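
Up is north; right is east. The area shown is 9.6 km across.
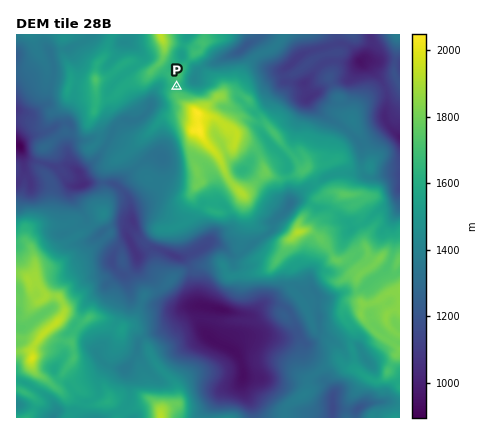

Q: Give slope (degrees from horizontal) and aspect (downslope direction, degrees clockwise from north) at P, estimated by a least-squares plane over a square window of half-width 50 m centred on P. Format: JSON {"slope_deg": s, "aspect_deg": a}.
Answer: {"slope_deg": 8, "aspect_deg": 24}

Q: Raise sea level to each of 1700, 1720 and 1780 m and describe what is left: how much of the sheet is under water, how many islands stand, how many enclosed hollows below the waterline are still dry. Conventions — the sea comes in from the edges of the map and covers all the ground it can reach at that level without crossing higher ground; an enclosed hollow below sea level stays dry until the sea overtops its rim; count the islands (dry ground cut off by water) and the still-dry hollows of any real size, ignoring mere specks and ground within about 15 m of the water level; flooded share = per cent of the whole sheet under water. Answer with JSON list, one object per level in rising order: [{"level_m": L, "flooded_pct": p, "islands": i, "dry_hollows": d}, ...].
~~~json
[{"level_m": 1700, "flooded_pct": 85, "islands": 2, "dry_hollows": 1}, {"level_m": 1720, "flooded_pct": 87, "islands": 2, "dry_hollows": 0}, {"level_m": 1780, "flooded_pct": 92, "islands": 3, "dry_hollows": 0}]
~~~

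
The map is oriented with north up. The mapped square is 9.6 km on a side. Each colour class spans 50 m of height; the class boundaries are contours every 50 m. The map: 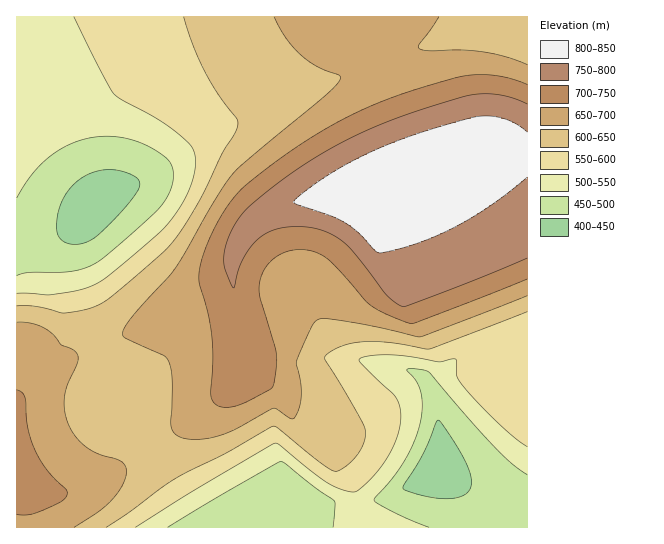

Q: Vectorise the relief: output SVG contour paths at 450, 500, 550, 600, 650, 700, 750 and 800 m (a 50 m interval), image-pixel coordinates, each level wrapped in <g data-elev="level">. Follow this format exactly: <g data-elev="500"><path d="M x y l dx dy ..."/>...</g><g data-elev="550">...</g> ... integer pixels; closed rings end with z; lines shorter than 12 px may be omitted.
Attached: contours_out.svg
<g data-elev="450"><path d="M437 498l-25-5-7-3-2-3 19-32 16-35 8 10 16 25 7 15 3 12-2 8-7 5-10 3z"/><path d="M69 244l-7-3-4-6-1-14 5-20 12-17 15-10 16-4 17 1 15 7 3 7-3 8-14 17-20 20-9 8-8 4-9 2z"/></g><g data-elev="500"><path d="M168 527l55-33 58-32 5 2 28 23 20 14 1 4-2 22"/><path d="M429 527l-32-13-23-13 1-3 16-18 13-18 9-17 6-19 3-17-1-15-4-12-10-11 0-2 14 0 9 4 63 72 18 18 16 12"/><path d="M17 198l14-23 18-18 20-12 22-7 26-1 24 6 13 6 12 9 5 5 2 7 0 8-2 9-10 19-27 25-35 30-12 6-13 4-45 2-12 3"/></g><g data-elev="550"><path d="M135 527l59-37 81-47 4 2 32 26 19 13 19 7 5 1 5-2 15-15 14-18 9-19 4-19-1-12-5-10-36-36 2-3 5-2 31-1 42 7 12-3 5 0 1 16 7 12 35 37 28 23"/><path d="M74 17l39 76 8 6 42 24 25 19 4 5 3 7-1 19-9 25-18 26-23 22-41 34-16 8-20 4-18 3-32-2"/></g><g data-elev="600"><path d="M106 527l69-48 51-26 47-27 5 2 49 40 7 3 5-1 11-7 9-10 5-11 1-11-9-20-31-52 0-2 2-3 18-9 21-3 24 1 40 6 97-37"/><path d="M184 17l9 28 12 26 12 22 19 25 2 4-3 11-13 21-25 51-16 26-14 18-42 37-23 17-16 6-21 4-28-6-20-1"/></g><g data-elev="650"><path d="M74 527l25-16 15-13 10-17 2-7 0-7-7-7-20-6-13-7-10-10-7-12-4-14 0-14 2-12 11-23 0-5-2-4-5-4-10-4-8-11-10-7-13-4-13-1"/><path d="M527 65l-21-8-23-5-22-2-32 1-10-2 0-4 20-28"/><path d="M274 17l11 20 15 17 14 11 24 10 3 3-4 7-10 9-93 79-20 28-39 67-40 45-11 16-2 5 3 4 38 17 6 6 3 21-1 41 3 10 5 4 10 2 12 0 13-2 20-7 40-22 16 10 4 0 5-9 2-14 0-12-4-22 14-34 7-8 8 0 28 4 67 14 106-41"/></g><g data-elev="700"><path d="M17 515l13-1 13-4 19-9 4-4 1-4-2-4-18-19-11-17-8-24-3-31-3-6-5-2"/><path d="M527 85l-28-9-28-1-20 4-58 18-39 17-37 20-40 27-36 29-14 16-12 21-11 24-5 20 0 12 9 30 4 24 1 25-2 31 1 6 2 4 5 3 14 1 16-6 24-14 3-18 0-16-16-54-1-13 3-11 5-9 8-8 10-6 9-2 9 0 10 1 9 4 13 11 35 39 16 9 25 10 116-45"/></g><g data-elev="750"><path d="M527 104l-14-6-15-3-15-1-14 1-70 22-53 23-27 15-25 16-47 37-9 11-8 14-4 13-2 13 2 12 5 14 3 3 4-18 5-12 9-13 10-9 11-6 13-3 17 0 15 2 15 6 13 9 15 17 25 33 9 9 8 4 60-22 64-27"/></g><g data-elev="800"><path d="M527 132l-17-11-21-5-16 1-36 10-46 16-38 18-35 21-20 15-4 5 3 3 33 11 14 6 14 11 17 18 6 2 37-10 36-16 37-22 36-28"/></g>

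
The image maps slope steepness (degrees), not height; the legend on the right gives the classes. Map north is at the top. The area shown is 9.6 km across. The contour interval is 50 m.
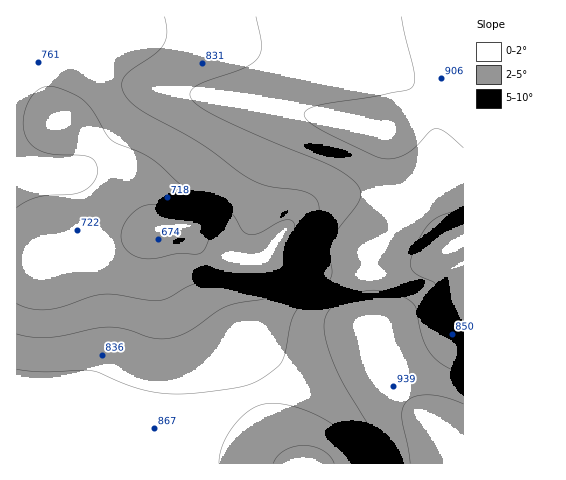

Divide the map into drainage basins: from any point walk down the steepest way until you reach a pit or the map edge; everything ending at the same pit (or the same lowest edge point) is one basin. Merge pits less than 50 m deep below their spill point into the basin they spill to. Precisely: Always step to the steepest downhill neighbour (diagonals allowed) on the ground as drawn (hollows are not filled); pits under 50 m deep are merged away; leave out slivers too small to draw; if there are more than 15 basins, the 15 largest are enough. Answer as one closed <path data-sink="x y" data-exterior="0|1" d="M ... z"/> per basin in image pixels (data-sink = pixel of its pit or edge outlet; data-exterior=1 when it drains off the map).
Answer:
<path data-sink="180 227" data-exterior="0" d="M463 16l-447 1 1 447 141 0 27-28 45-30 30-13 44-9 18-8 39-18 11-10 2-16-2-7-1-72 16-16 12-17 11-24 6-18 0-12-6-14-7-9-18-12 35-21 44-20z"/><path data-sink="463 292" data-exterior="1" d="M463 91l-43 19-35 21 18 12 7 9 6 14 0 12-6 18-11 24-12 17-16 16 1 72 15 43 23 35 44 41 9 14z"/><path data-sink="306 463" data-exterior="1" d="M375 333l-3 15-11 10-54 24-47 11-30 13-45 30-27 27 305 1 1-5-10-15-44-41-14-19-14-27z"/>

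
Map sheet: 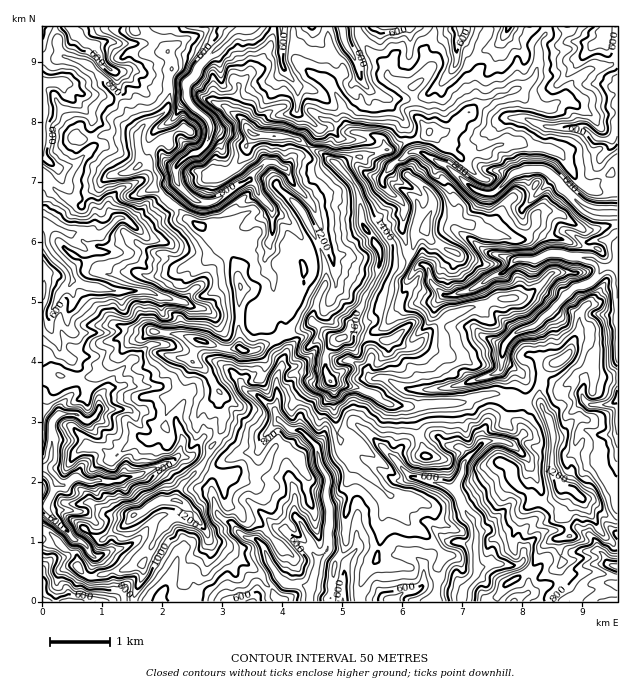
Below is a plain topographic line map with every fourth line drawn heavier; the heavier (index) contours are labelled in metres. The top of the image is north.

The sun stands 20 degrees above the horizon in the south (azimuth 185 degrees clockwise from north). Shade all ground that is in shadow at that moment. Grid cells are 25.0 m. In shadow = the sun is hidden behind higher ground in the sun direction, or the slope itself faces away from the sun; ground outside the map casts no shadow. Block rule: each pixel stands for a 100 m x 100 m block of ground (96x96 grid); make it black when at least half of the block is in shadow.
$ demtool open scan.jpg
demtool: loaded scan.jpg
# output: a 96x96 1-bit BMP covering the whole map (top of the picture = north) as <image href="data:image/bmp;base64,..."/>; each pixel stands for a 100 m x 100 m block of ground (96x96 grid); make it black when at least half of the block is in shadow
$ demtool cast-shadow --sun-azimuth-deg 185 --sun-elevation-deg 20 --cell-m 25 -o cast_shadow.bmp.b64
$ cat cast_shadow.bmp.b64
<image width="96" height="96" href="data:image/bmp;base64,Qk2+BAAAAAAAAD4AAAAoAAAAYAAAAGAAAAABAAEAAAAAAIAEAAATCwAAEwsAAAIAAAAAAAAA////AAAAAAAAAAAAAAAABhAAQAAAAAAAAeMAD4BgQAAAAAAAA+AAAwDwAAcAAAAAA+AAAADsAAAAgAAAB4AAAAD/AAEB+AAADgAAAAB/gD8//AAAHgAABAA/gB8P/AAAHBmAHAAAgfgH/wAADHmAAB4AAPgfA4AAePCAAD4AAAAfAAAH8eAAADwAEAE84AAPw9AAAEAgD+P54AAfg6AAAYYAAMb/zAA/AGAAAB4AAAD/gAA8AAAAAA4AAAH/P4B8AAIAAA4AAAP//8D4QAIAADwAAAb////4AAYAAfwAABx////wAAAAP/gAAHz////wAAAAf/gAI/z///8AAAIA/+IAw/znf/+AAA4BnwIAw/zAB//HgA4AOAAAR/xAA//jwA4AcAHHh/gAAP/g8A4A4Pn/g/gIEANgADwBxPz/AfgM4AEQBPwDgPj/YPEB2AAYB/gGAOB+wP8D8MAAB/gcAEAAAmAH8YAAA/AYAAAABgA/42AAA4AAAAAAB4Af/0AABwAAAAAADP4AfgAAHAAAAAAADH8AAAAA/AAAf/wAHX8AAMAB+AAA//8AHOAAD/gD4AAH///8HAAAAoAHwAA//P//gAAAAAAHgBif4AP/gAAeAAAHAODCAAB/AAM8AQAeAGTwAAA+AAM5wAAwAADwAAB8DAMwAA+AAAIAAAA/HwFkAD4D+AAAAAH//4HMwBwf/BgABgH//4BN+QD//Azh4wDH/4BIQD///AHh8YAD/4IBz///+APs/cAJ/55H////YA/wf+AAf5wn///+AB/4P/gAP9gn///8AA/4P/8AD+Ax///8AA34H//gB/wZ///4AA38D///h/4L///4AAb8D///w/4Af//wcAf+DYH/4PwAAHAAAAf+BoD/8D5wAfAAAAH4AwA///7wD78AAAAAAwA///7h/weAAgEAAAD///jH8D+AAgEAAAf///DMYH4ABAIAwB+AHjyd4PwAAgIB8H8AAcw6c/AAAAIB8H4Hg4AAH4AAAMYD8DwDgDgADwBwHYwD8AkDgP8ABAD8DwwD8APjgf8AAAH+/hwD4AHz5/8AAAP/fDgH8AP4//AAAAf//HgH8nf8f8AQBw//+PAH5n///4AwA9+B+PAP/f///wAgAM+A8+AP8/8v/gBgOB8AP8Af7/7//AjgPh/+D8A///zn/AzBvx/+B4D4//ABkAaAvgP+AQH4H+AAAAeAHAD+AAf/r8AAABsAAAJ/gA///4AwP/8BADA/gH/+/gAb//8F4Dx/H////AAf//E945/+P////PAP/+Bvh+/8f///+fAP4AAPD/f4////8/wDAAwfEfvh//////8AAAYfh//P///////AGAA/DPv/////8//gDCB+DfP/////8f/8Bn5wH8P/////4Hv/gxgAP8H/////7j3/gYAAfwD///v/jgwfgMAA8AD/////BAwNgPAD4AA///n+AAQAgH4P6AAf//n8gAgBAD4f/4Af//j5sAADA74P3A4P//j7+AIMAYw/AA/P/9jz/hIEAAA+AA/3/5h3/woGAwA="/>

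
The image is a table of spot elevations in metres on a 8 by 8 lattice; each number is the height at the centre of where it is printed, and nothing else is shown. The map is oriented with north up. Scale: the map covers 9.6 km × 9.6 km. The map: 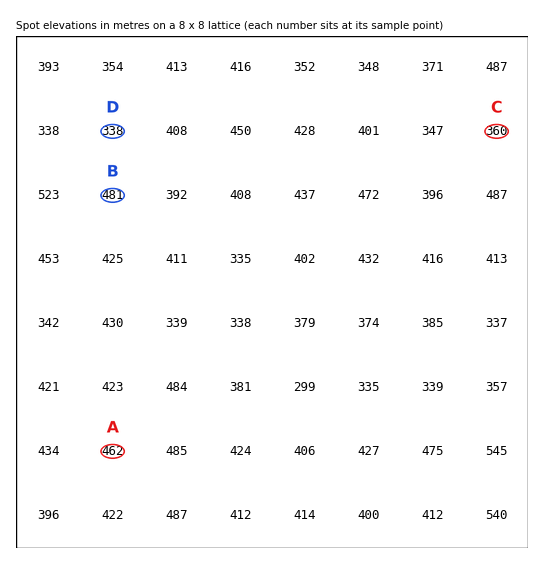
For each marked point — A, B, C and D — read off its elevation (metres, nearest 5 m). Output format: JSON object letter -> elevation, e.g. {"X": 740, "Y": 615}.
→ {"A": 460, "B": 480, "C": 360, "D": 340}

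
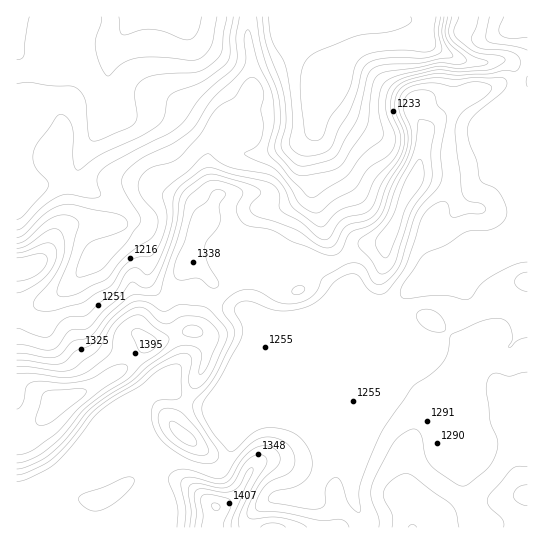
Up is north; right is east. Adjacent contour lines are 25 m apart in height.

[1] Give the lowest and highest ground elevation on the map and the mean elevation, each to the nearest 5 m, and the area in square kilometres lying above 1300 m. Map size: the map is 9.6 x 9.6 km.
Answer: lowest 1045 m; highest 1440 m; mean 1245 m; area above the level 22.8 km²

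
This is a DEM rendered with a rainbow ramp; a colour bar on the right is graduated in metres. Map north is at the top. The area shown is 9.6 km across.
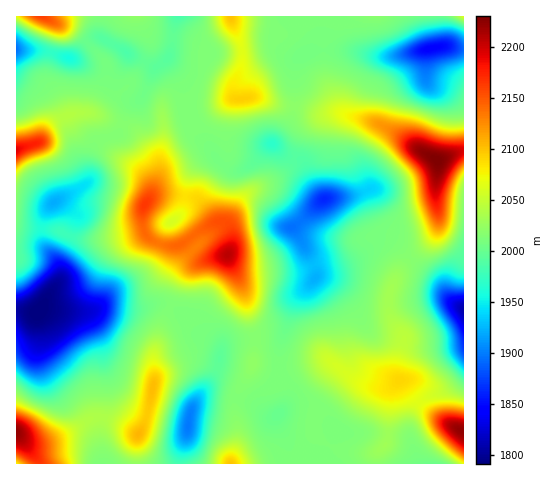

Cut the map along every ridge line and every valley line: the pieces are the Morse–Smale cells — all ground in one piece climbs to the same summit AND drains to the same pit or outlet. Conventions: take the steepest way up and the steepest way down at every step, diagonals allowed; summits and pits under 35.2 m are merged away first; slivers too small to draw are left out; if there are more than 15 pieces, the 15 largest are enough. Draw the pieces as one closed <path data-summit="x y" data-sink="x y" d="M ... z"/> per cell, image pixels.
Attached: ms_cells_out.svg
<path data-summit="462 431" data-sink="325 199" d="M389 240l-10 0-21 16-14 7-22 6-28 33-13 40-4 34 0 7 6 19-2 9 9-3 19 0 12 6 17 16-16 28 0 6 54 0 2-12 9-10 3-50 9-11-1-18 6-22-2-7-12-16-2-19 10-25 12-16-10-11z"/><path data-summit="228 255" data-sink="325 199" d="M189 124l-17 8-7 6-5 17-2 21-9 21 8-3 18 0 19 4 13 12 8 11 9 1 6 6 2 17-4 13 14 28 13 48-2 30-18 34 15 4 17 13 7 1 6-3 3-9-6-21 4-41 13-40 22-24-2-14-17-32-5-4 31-29-11-14-8-21-6-6-12-3-14-12-20 21-11 6-7 0-12-6-6-6-6-11-15-13z"/><path data-summit="437 160" data-sink="431 48" d="M438 16l-137 0 0 2 10 11 4 7 0 6-4 8-11 7-5 9 0 40 27 8 19-1 37 10 14 7 27 20 19 11 25-10 1-102-23-3 1-4z"/><path data-summit="437 160" data-sink="325 199" d="M300 107l-6 2-3 10-18 25 13 11 12 3 6 6 8 21 11 14-31 29 5 4 17 32 2 12 9-8 19-5 14-7 21-16 10 0 7 4 16 14 19-19 7-14-2-21 1-44-59-37-37-10-19 1z"/><path data-summit="228 255" data-sink="39 311" d="M175 194l-18 0-9 6-6 13 1 17-4 3-41 7-13 0-16-4-10 22 1 21-18 28 19 4 29 0 14-6 33 3 14-4 11 0 7 2 13-28 8-10 17-8 21-5 4-10-2-17-6-6-9-1-19-22z"/><path data-summit="17 432" data-sink="39 311" d="M45 308l-7 4-22-1 0 122 24 31 63 0-3-36 5-22 1-29-7-37-9-20-6-5z"/><path data-summit="462 431" data-sink="463 309" d="M411 258l-13 16-10 25 2 19 14 21-6 24 0 14 10 9 16 21 21 15 18 9 1-123-9-4-9-9-6-12z"/><path data-summit="17 150" data-sink="17 49" d="M98 37l-11 6-16 15-26-7-29-1 1 99 21-6 14-20 9-5 15-5 15 0 32 10 6-15 12-9-12-4-10-13 1-9 8-19-12-9z"/><path data-summit="138 434" data-sink="39 311" d="M162 304l-11 0-14 4-33-3-14 6-22 1 14 2 8 6 11 27 5 30-1 29-5 22 0 16 4 20 32-1 1-28 10-17 8-37-1-27 8-31 8-16z"/><path data-summit="138 434" data-sink="188 426" d="M172 308l-3 0-7 15-8 31 1 27-8 37-10 17 0 29 42-1 9-30 3-23 21-31 7-15 1-17-2-4-16-9-14-17z"/><path data-summit="228 255" data-sink="188 426" d="M228 255l-21 5-17 8-8 10-12 27 1 3 17 9 14 17 15 9 3 4 0 11-3 13-17 27 13-4 22 5 17-31 2-10 1-24-7-21-2-16z"/><path data-summit="17 150" data-sink="54 202" d="M91 113l-15 0-15 5-12 8-11 17-22 7 1 76 24 2 5-17 8-9 26-13 10-9 0-21 2-8 6-10 11-4-5-15z"/><path data-summit="231 17" data-sink="17 49" d="M230 16l-52 0-2 3-8 43 14 22 4 32 4 8 45-26-1-15 7-15 1-19z"/><path data-summit="42 17" data-sink="17 49" d="M176 16l-159 0-1 33 29 2 26 7 16-15 11-6 57 30 9-4 6-8z"/><path data-summit="228 255" data-sink="54 202" d="M109 137l-11 4-6 10-2 8 0 21-3 3-30 18 7 3 12 12-6 20 15 4 13 0 28-4 17-6-1-17 8-17 0-10-4-8-12-12-19-14z"/>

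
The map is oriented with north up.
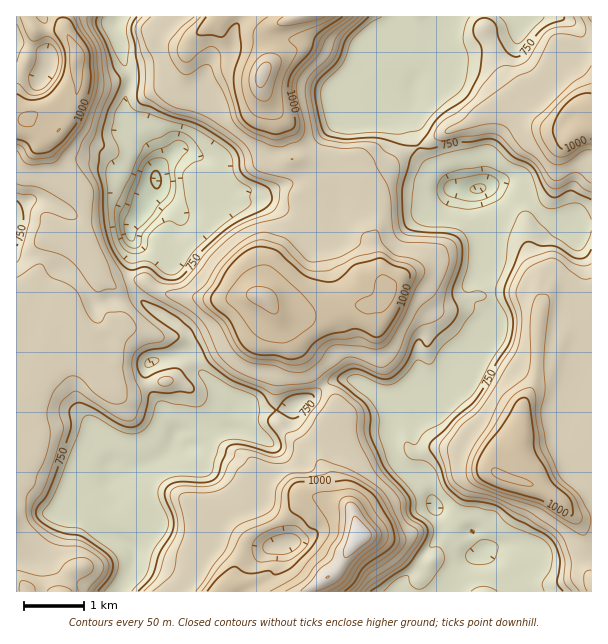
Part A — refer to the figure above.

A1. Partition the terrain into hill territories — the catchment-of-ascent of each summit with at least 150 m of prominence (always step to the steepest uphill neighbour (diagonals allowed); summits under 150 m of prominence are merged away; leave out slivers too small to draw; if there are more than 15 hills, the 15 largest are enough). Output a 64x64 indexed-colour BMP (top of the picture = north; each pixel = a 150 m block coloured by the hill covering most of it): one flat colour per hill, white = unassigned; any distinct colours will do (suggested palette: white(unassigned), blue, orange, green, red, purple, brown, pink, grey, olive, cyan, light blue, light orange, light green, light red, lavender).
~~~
<image width="64" height="64" href="data:image/bmp;base64,Qk12CAAAAAAAAHYAAAAoAAAAQAAAAEAAAAABAAQAAAAAAAAIAAATCwAAEwsAABAAAAAAAAAA////ALR3HwAOf/8ALKAsACgn1gC9Z5QAS1aMAMJ34wB/f38AIr28AM++FwDox64AeLv/AIrfmACWmP8A1bDFABERERERESIiIiIiIiIiIiIiIiIiIiIiIiIiIiREREREERERERERIiIiIiIiIiIiIiIiIiIiIiIiIiIiJEREREQRERERERESIiIiIiIiIiIiIiIiIiIiIiIiIiIkRERERBERERERERIiIiIiIiIiIiIiIiIiIiIiIiIiIkREREREEREREREREiIiIiIiIiIiIiIiIiIiIiIiIiJEREREREQREREREREiIiIiIiIiIiIiIiIiIiIiIiIiIkRERERERBERERERIiIiIiIiIiIiIiIiIiIiIiIiIiIkREREREREEREREREiIiIiIiIiIiIiIiIiIiIiIiIiIkREREREREQRERERESIiIiIiIiIiIiIiIiIiIiIiIiJERERERERERBERERERIiIiIiIiIiIiIiIiIiIiIiIiJEREREREREREERERERESIiIiIiIiIiIiIiIiIiIiIiJEREREREREREQRERERERIiIiIiIiIiIiIiIiIiIiIiIkRERERERERERBEREREREiIiIiIiIiIiIiIiIiIiIiIkREREREREREREERERERERIiIiIiIiIiIiIiIiIiIiJEREREREREREREQREREREREREiIiIiIiIiIiIiIiIiJERERERERERERERBEREREREREREiIiIiIiIiIiIiIiIkREREREREREREREERERERERERERIiIiIiIiIiIiIiIiREREREREREREREQREREREREREREiIiIiIiIiIiIiIiJERERERERERERERBEREREREREREiIiIiIiIiIiIiIiIkREREREREREREREERERERERERESIiIiIiIiIiIiIiIiREREREREREREREQRERERERERESIiIiIzMzMiIiIiIiIiJERERERERERERBERERERERESIiIiIzMzMzMiIiIiIzMkREREREREREREERERERERERIiIiIjMzMzMzMiIiIzMzM0REREREREREQREREREREREiIiIjMzMzMzMzIiMzMzMzNERERERERERBERERERERESIiIjMzMzMzMzMzMzMzMzM0REREREREREERERERERERIiIjMzMzMzMzMzMzMzMzMzNEREREREREQREREREREREREjMzMzMzMzMzMzMzMzMzMzRERERERERBERERERERERERMzMzMzMzMzMzMzMzMzMzMzREREREREEREREREREREREzMzMzMzMzMzMzMzMzMzMzM0REREREQREREREREREREzMzMzMzMzMzMzMzMzMzMzMzRERERERBEREREREREREzMzMzMzMzMzMzMzMzMzMzMzNEREREREERERERERERMzMzMzMzMzMzMzMzMzMzMzMzMkREREREQRERERERERMzMzMzMzMzMzMzMzMzMzMzMzMiRERERERBERERERERVTMzMzMzMzMzMzMzMzMzMzMzMyJEREREREERERERERFVUzMzMzMzMzMzMzMzMzMzMzMzJEREREREQREREREREVVTMzMzMzMzMzMzMzMzMzMzMzMkRERERERBERERERERVVUzMzMzMzMzMzMzMzMzMzMzMzREREREREERERERERFVUzMzMzMzMzMzMzMzMzMzMzMzNEREREREQREREREREVMzMzMzMzMzMzMzMzMzMzMzMzM0RERERERBERERERERMzMzMzMzMzMzMzMzMzMzMzMzMzREREREREEREREREREzMzMzMzMzMzMzMzMzMzMzMzMzNEREREREQRERERERETMzMzMzMzMzMzMzMzMzMzMzMzM0REREZmZhEREREREREzMzMzMzMzMzMzMzMzMzMzMzMzREREZmZmERERERERETM1VVVTVTNVVVVVMzMzMzMzMzNEREZmZmYRERERERERE1VVVVVVVVVVVVMzMzMzMzMzM0RGZmZmZhERERERERERVVVVVVVVVVVVUzMzMzMzM2ZmZmZmZmZmERERERERERFVVVVVVVVVVVVTMzMzMzM2ZmZmZmZmZmYREREREREREVVVVVVVVVVVVVVTMzMzM2ZmZmZmZmZmZhEREREREREVVVVVVVVVVVVVVVVVMzM2ZmZmZmZmZmZmERERERERERVVVVVVVVVVVVVVVVVTMzZmZmZmZmZmZmYRERERERERVVVVVVVVVVVVVVVVVVMzZmZmZmZmZmZmZhERERERERVVVVVVVVVVVVVVVVVVUzNmZmZmZmZmZmZmERERERERVVVVVVVVVVVVVVVVUiVTM2ZmZmZmZmZmZmYRERERERFVVVVVVVVVVVVVVVUiIiUzZmZmZmZmZmZmZhEREREREVVVVVVVVVVVVVVVVSIiIiJmZmZmZmZmZmZmERERERERVVVVVVVVVVVVVVVVIiIiImZmZmZmZmZmZmYREREREREVVVVVVVVVVVVVVVVSIiIiZmZmZmZmZmZmZhERERERERVVVVVVVVVVVVVVVVVSIiImZmZmZmZmZmZmERERERERVVVVVVVVVVVVVVVVVVIiIiJmZmZmZmZmZmYRERERERFVVVVVVVVVVVVVVVVVUiIiImZmZmZmZmZmZhEREREREVVVVVVVVVVVVVVVVVVSIiIiZmZmZmZmZmZmEREREREVVVVVVVVVVVVVVVVVVVVVIiImZmZmZmZmZmYRERERERVVVVVVVVVVVVVVVVVVVVUiIiZmZmZmZmZmZhERERERFVVVVVVVVVVVVVVVVVVVVSIiImZmZmZmZmZm"/>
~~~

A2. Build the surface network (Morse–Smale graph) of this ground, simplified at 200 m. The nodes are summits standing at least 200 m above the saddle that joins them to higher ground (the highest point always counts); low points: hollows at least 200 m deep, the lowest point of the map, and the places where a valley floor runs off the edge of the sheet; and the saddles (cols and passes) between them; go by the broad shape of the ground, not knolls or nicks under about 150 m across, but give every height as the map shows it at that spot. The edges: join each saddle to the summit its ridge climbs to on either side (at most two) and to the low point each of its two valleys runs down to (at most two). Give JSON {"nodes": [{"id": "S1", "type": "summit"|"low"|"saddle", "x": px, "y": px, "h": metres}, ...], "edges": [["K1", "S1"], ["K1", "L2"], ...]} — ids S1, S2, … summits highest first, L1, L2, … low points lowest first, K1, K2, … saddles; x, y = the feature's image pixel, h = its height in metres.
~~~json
{"nodes": [
{"id": "S1", "type": "summit", "x": 359, "y": 536, "h": 1232},
{"id": "S2", "type": "summit", "x": 261, "y": 74, "h": 1167},
{"id": "S3", "type": "summit", "x": 263, "y": 297, "h": 1133},
{"id": "S4", "type": "summit", "x": 77, "y": 59, "h": 1077},
{"id": "S5", "type": "summit", "x": 509, "y": 479, "h": 1051},
{"id": "S6", "type": "summit", "x": 591, "y": 120, "h": 1049},
{"id": "L1", "type": "low", "x": 156, "y": 179, "h": 497},
{"id": "L2", "type": "low", "x": 479, "y": 189, "h": 542},
{"id": "K1", "type": "saddle", "x": 342, "y": 167, "h": 865},
{"id": "K2", "type": "saddle", "x": 324, "y": 387, "h": 809},
{"id": "K3", "type": "saddle", "x": 129, "y": 279, "h": 788},
{"id": "K4", "type": "saddle", "x": 147, "y": 386, "h": 769},
{"id": "K5", "type": "saddle", "x": 419, "y": 146, "h": 751},
{"id": "K6", "type": "saddle", "x": 131, "y": 75, "h": 711},
{"id": "K7", "type": "saddle", "x": 492, "y": 294, "h": 697},
{"id": "K8", "type": "saddle", "x": 393, "y": 449, "h": 682}],
"edges": [["K1", "S2"], ["K1", "S3"], ["K1", "L1"], ["K1", "L2"], ["K2", "S1"], ["K2", "S3"], ["K2", "L1"], ["K2", "L2"], ["K3", "S3"], ["K3", "S4"], ["K3", "L1"], ["K4", "S1"], ["K4", "S4"], ["K4", "L1"], ["K5", "S3"], ["K5", "S6"], ["K5", "L2"], ["K6", "S2"], ["K6", "S4"], ["K6", "L1"], ["K7", "S3"], ["K7", "S5"], ["K7", "L2"], ["K8", "S1"], ["K8", "S5"], ["K8", "L2"]]}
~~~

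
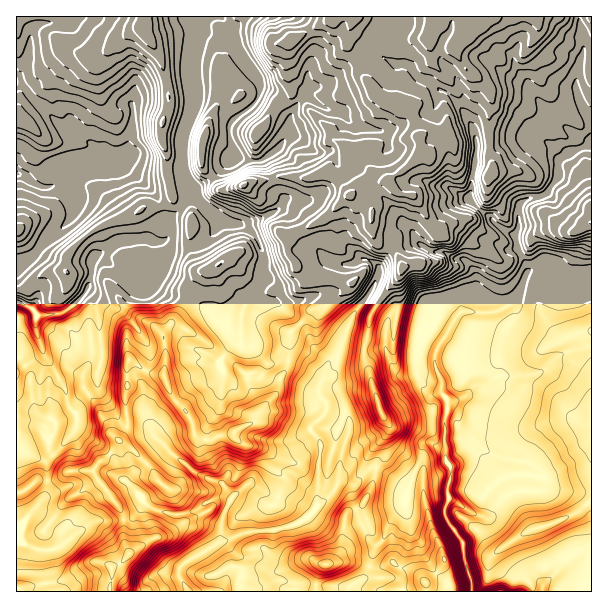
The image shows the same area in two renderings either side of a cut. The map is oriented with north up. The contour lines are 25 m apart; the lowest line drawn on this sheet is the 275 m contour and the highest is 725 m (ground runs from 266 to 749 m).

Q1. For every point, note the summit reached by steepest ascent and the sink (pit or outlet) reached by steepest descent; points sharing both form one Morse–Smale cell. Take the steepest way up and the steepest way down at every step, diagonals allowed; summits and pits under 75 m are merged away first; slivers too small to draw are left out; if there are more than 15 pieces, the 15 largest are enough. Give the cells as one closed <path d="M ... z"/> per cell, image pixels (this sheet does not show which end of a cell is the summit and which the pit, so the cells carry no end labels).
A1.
<path d="M591 16l-258 0-3 4-25 12-16 12-3 10 0 14 8 27 34 33 3 9 15 12 4 8 13 6 14 18 8 1-19 2-6 3-37 33-35 16 0 16 8 15 13 11 21 0 23 5 13-14 1-9 9-15-1-5 8 6 11 2 9 19-5 11-8 9-20 28-6 33 22 1 6 17 7 7 17 0 13 5 9-2-4-11 0-9 23-41 5-3 35 0 12-6 9-10 10-23-2-10-9-15-1-8 0-7 2-5 0-21 9-8 16-3 7-7 8-10 0-15 5-7 29-14z"/><path d="M332 16l-139 1 3 6 0 19-4 15 2 48-12 32 0 37 5 11 1 12-7 12-9 7-2 7-8-10-2-10-6-11-26-22-11-13-22 1-1-11-5-5-21-9-45-47-6-2-1 89 25 14 9 0 13-5 9 13 2 15-2 8-21 17-19 23-16 9 0 21 13 0 18-16 18-1 1-11 6-11 17-15 18-10 7 16 14 20 45 29 12 0 3-3-2 11 17 9 25 25 12 1 1 13 2 3 11 1 15 15 9-3 10 0 2-29 22-22 17-6 23-20-22-6-21 0-13-11-7-12-1-18 35-17 37-33 6-3 19-2-8-1-14-18-13-6-4-8-15-12-3-9-36-36-6-24 0-14 3-10 16-12 25-12z"/><path d="M543 266l-7 2-10 7-8 21-14 12-13 5-32 0-19 29-6 14 0 9 8 16-2 8 8 13-3 15 0 41 6 10 0 9-3 8 2 13-5 9 0 9 18 27 1 18 8 21 1 10 119-1 0-316-14 3-14 0z"/><path d="M192 16l-176 1 0 66 7 3 45 47 21 9 5 5 1 11 22-1 11 13 26 22 6 11 2 10 8 10 2-7 9-7 7-12-1-12-5-11 0-37 12-32-2-48 4-15 0-19z"/><path d="M291 361l-3 1 0 4-8 12-4 17-24 27-21 12-13 2-8 4-10-1-6-4-4-18-18-21-10-22-12-1-13-9-9-2-2 30 1 36-7 12 9 6 22 22 8 14 13 9 8 18 1 13-11 12-23 7-18 12-9 11-7 2-3 26 76 0 1-2-7-12 1-12 34-20 5-6 2-6 0-7-16-9-4-12 16-8 7 0 5 2 18-16 33 15 13 3 15 12 7-5 4-66-10-14 14-13 2-12-7-9 0-9 3-5-2-4-5-5z"/><path d="M107 224l-18 10-17 15-6 11-1 11-18 1-18 16-13 2 0 66 6 4 8 12 1 21 5 17 6 6 8 2 4 4 14-8 18-23 3 3 8-7 0-15 5-12-2-30-4-27-4-6-6-4 6-23-1-7 4-7 18 9 25 23 17-2 13 9 15 3 4-4 1-8-3 3-12 0-45-29-14-20z"/><path d="M89 394l-7 5-6 11 2 12-6 13-19 21-10 5 5 9 0 18-6 13-11 11 26 17 5 11-3 7-6 3-11 1 0 16 6 25 60 0 2-2 2-23 8-3 8-9-4-13-2-29-30-42 6-9 6-2 12-13 4-6-10-9-2-9z"/><path d="M186 298l-6 14-17 21 3 20-2 25 8 18 18 21 4 18 6 4 10 1 8-4 13-2 23-14 2-4 20-21 4-17 8-12 0-4-10-1-6 3-6-2-12-13-11-1-2-3-1-13-12-1-25-25z"/><path d="M375 468l-6 1-15 15-13-3-7 10-28 27-10 6-21 6-20 0-13 4-20 7-34 19-8 9 0 9 7 13 128 1 5-23 4-4 9-3 9-13 4-34 4-4 9-3 11-16 4-13z"/><path d="M432 444l-4 0-6 6-2 14-5 6-11 30 0 6-13 15-7 18-8 7-9 29-5 5-8 3-5 5 1 4 122-1 0-9-8-21-1-18-18-27 0-9 5-9-2-13 3-8 0-9-5-6-1-12z"/><path d="M96 256l-4 2-1 5 1 7-6 23 6 4 5 12 5 51-5 12 0 15-7 6 0 3 7 9 13 27 9 8 8-12 0-63 4-4 19 12 14 2 2-22-3-20 17-21 6-13-18-4-13-9-17 2-25-23z"/><path d="M591 144l-19 7-9 6-5 7 0 15-8 10-7 7-16 3-9 8 0 21-2 5 0 7 12 32 15-6 21 12 14 0 14-5z"/><path d="M17 356l-1 235 31 1-5-25 0-16 11-1 6-3 3-7-5-11-26-17 11-11 6-13 0-18-5-9 10-5 19-21 6-13-2-12 12-17-2-2-12 16-20 15-4-4-8-2-6-6-4-8-2-30-8-12z"/><path d="M383 348l-19 2 0 9 6 13 9 36 11 18-8 17 3 10-9 15 16 8 16 14 16-43 4-3 4 0 13 5 0-32 3-15-6-9 0-12-4-5-9 2-13-5-17 0-7-7-6-16z"/><path d="M377 241l-15 32-33 31-17 6-22 22-1 28 26 12 6 7 3-1 4-15 9-7 5-10 21 2 3-3 4-30 32-43 1-5-9-19-11-2z"/>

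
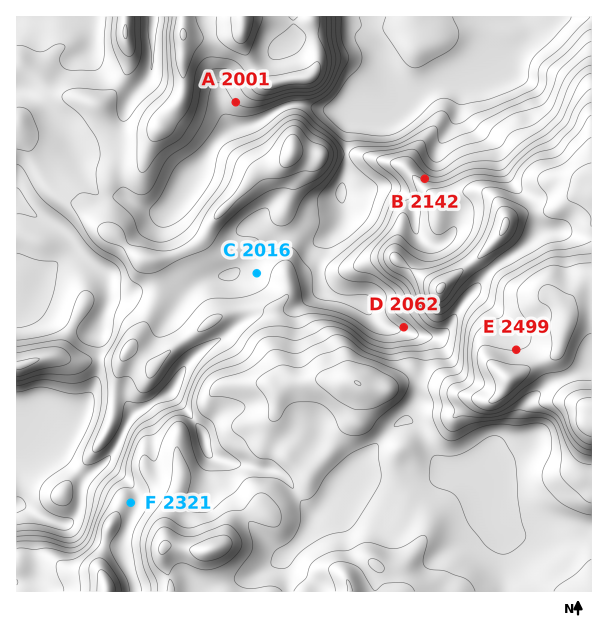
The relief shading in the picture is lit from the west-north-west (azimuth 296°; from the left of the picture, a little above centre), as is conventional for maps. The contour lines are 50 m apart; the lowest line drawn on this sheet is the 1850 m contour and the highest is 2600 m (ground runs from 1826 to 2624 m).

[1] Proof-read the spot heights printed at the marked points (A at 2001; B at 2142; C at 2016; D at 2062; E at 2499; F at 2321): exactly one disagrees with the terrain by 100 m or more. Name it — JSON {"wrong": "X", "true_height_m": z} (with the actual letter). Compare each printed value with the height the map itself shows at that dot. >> {"wrong": "F", "true_height_m": 2171}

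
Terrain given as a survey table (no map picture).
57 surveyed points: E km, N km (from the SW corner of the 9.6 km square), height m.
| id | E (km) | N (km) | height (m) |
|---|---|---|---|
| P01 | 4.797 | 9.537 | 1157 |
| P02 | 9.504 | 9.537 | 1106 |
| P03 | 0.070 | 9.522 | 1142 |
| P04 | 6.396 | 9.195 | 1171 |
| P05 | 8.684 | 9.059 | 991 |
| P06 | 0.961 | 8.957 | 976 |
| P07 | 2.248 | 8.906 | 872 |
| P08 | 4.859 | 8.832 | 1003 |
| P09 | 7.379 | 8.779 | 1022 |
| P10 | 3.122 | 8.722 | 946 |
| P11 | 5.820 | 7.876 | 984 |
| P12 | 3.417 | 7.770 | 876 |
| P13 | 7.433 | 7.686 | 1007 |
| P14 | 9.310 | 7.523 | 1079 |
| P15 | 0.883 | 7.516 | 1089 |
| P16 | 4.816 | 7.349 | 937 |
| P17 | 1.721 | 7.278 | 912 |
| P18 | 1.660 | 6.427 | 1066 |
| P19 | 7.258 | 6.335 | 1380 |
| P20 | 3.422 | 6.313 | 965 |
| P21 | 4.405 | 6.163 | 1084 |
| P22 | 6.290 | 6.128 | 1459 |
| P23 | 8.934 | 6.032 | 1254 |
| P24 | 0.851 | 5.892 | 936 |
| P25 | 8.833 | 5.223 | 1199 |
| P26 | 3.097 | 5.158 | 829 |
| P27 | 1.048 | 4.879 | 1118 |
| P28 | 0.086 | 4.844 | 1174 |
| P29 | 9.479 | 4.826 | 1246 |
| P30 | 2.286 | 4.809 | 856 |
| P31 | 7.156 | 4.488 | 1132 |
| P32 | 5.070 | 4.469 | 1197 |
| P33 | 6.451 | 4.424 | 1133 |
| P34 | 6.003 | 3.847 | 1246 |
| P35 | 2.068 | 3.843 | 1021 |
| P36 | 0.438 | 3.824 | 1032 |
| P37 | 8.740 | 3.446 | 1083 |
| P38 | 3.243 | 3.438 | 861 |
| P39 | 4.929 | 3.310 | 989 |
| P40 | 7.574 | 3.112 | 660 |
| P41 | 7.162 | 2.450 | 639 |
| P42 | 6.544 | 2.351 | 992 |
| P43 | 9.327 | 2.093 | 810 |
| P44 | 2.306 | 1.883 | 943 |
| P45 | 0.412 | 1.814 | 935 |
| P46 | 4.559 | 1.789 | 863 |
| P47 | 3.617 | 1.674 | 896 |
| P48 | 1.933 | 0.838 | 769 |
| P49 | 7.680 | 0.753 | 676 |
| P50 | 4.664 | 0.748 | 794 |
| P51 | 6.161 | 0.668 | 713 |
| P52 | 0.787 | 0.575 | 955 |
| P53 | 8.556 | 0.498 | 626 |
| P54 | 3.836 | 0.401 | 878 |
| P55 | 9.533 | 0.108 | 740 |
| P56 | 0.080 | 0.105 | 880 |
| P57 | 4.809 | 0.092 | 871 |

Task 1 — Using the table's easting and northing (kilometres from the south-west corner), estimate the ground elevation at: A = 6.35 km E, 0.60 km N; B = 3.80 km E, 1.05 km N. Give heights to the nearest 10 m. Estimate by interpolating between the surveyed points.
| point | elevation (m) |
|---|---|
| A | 730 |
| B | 880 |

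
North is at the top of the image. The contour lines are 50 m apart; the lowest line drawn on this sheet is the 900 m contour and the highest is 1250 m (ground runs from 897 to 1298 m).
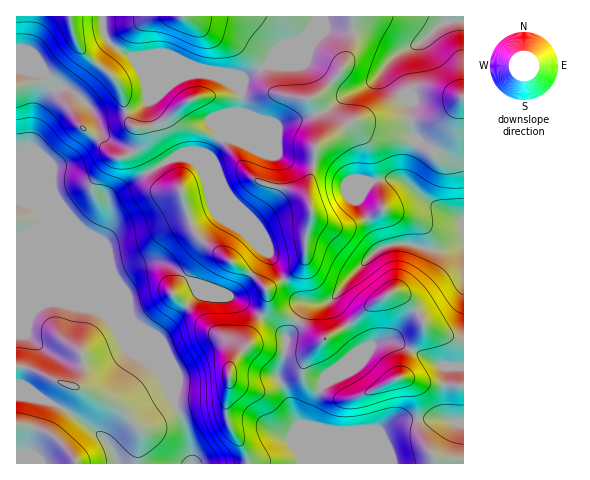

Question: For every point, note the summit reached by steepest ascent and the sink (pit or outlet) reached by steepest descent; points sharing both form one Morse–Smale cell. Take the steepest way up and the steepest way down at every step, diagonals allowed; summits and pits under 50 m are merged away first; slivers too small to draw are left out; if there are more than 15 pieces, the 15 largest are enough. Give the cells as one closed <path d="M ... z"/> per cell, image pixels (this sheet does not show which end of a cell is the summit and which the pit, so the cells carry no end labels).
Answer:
<path d="M353 16l-37 0-4 10-10 12-21 11-15 17-21 11-4 13 1 15-2 11-5 9-27 31-13 5-12-4-9 0-62 38-3 4 0 21-8 19 8 19 7 23 1-5 21-10 13-4 14 1 30 20 42 17 33 22 17 15 11-15-22-12-7-9-3-11 25-15 9-8 5-10 0-19 6-20-3-30 7-27 0-11 7-12 1-8-4-17-9-15 11-5 23-26 9-29z"/><path d="M102 16l-85 0-1 53 30 5 10 13 8 0 9 4 18 17 7 11 2 11-4 7-23 23-20 7-1 21 53 128 10 11 8 15 17 17 8 5-34-86-5-20-8-19 8-19 0-21 15-13 50-29 9 0 12 4 13-5 27-31 6-13 1-17-6-8-18-10-9-3-29 3-55-24-14-9-5-6z"/><path d="M63 303l-47 3 0 157 176 1-1-16-6-22-10-26-14-25-11-11-10-5-17-17-8-15-11-11-14-7-14-1z"/><path d="M21 70l-5 0 0 235 27 0 5-2 15 0 13 5 14 1 14 7-52-128 1-21 20-7 23-23 4-7-2-11-7-11-18-17-9-4-8 0-10-13z"/><path d="M355 122l-5 0-34 25-1 14-7 27 3 30-6 20-1 22-13 15-25 15 7 17 5 5 20 10 9-16 23-5 34-38 16-14-22-48 9-15 4-4 8-3 20 0 9 4-1-11 10-28-43-9z"/><path d="M194 282l-2 1 6 11-38 42 17 45-2 22 11 27 6 33 56 1-2-12-14-21-6-17 4-46 8-13 11-10 36 6 1-14-16-15-33-22z"/><path d="M315 16l-212 0-1 9 6 16 26 17 46 19 13-3 22 2 14 6 12 10 3-14 22-12 15-17 21-11 10-12z"/><path d="M407 244l-21 2-11 6-45 49-23 5-9 15 18 15 9 3 23-14 29-24 14-9 6 0 16 13 14 23 26 10 10 1 1-94-19 4-18 0z"/><path d="M447 16l-93 0-1 22-9 29-23 26-11 5 5 6 7 18 0 16-5 7 16-9 20-15 30 2 28-3-1-18-20-33 0-8 9-9 24-10 18-18 7-3z"/><path d="M418 143l-11 29 2 13-10-6-24 1-8 6-9 14 23 48 10-3 16-1 20 5 18 0 19-5 0-26-7-11-2-38-18-19-3-1-2 5z"/><path d="M406 378l-8 0-47 21-17-1-14-8-20 54-2 9 3 10 55 1 17-17 7-16 16-10 29-3 26 2-6-8 0-27-19-1z"/><path d="M397 292l-6 0-14 9-29 24-23 14-9-3-17-14-13 17 0 11 15 2 16-6-9 10-5 9 1 14 16 11 3-5 11-7 27-27 20-9 14 0 50 25 18 0 1-27-15-3-22-9-14-23z"/><path d="M255 345l-9 1-16 22 0 18-4 16 2 22 17 25 4 15 51 0-2-39-20-47 0-7 8-20z"/><path d="M463 21l-18 1-22 20-24 10-9 9 0 8 20 33 2 18 26-1 11-7 15-16z"/><path d="M160 262l-22 4-21 10-1 4 33 83 12 12 13 25 3-19-17-45 38-43-8-13-16-12z"/>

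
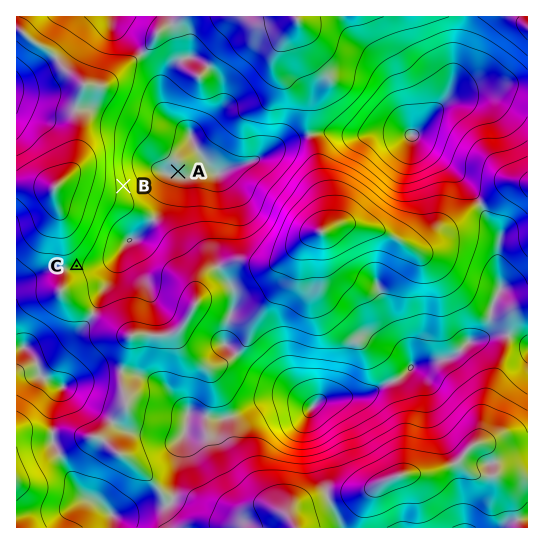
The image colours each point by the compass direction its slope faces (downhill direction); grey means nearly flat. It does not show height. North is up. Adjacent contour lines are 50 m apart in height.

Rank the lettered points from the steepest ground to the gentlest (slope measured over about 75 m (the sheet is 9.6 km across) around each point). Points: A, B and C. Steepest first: B C A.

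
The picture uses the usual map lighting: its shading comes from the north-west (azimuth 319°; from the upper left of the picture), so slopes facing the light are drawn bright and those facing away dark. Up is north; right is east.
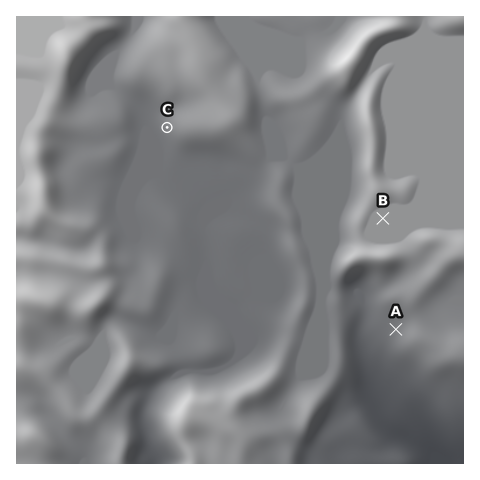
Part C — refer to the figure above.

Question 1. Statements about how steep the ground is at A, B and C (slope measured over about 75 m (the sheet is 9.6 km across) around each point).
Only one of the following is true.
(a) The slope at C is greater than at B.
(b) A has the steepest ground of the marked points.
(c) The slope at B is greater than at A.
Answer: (a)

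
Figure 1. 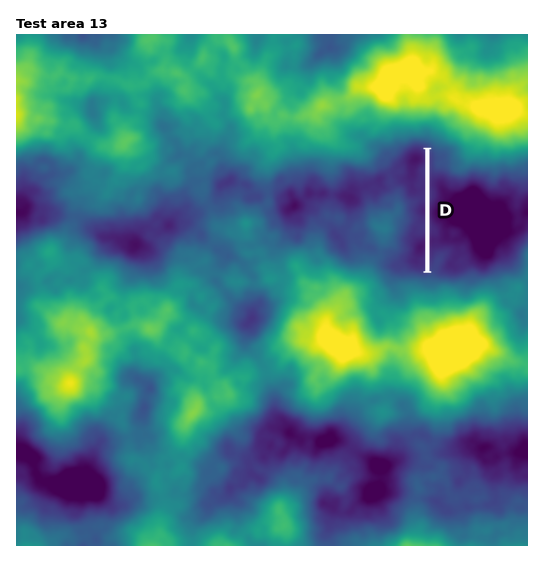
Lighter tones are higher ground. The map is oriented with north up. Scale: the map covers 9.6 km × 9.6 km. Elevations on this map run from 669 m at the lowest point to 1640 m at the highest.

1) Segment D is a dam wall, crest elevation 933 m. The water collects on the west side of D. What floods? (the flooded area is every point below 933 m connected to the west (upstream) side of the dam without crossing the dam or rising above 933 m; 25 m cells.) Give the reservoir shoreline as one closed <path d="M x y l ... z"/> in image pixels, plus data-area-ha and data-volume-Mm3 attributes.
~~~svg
<path d="M419 145l-10 2-20 22-7 1-9 5-11 0-7-2-6 0-14 14-8-1-13-11-5 2-8 9-12-1-13 10 0 16 4 8 6 7 15 3 4-4 3-6 3-4 6 0 3-6 6-4 12 2 12 10 8-4 6-6 3-6 3-2 5 3 7-7 15-8 4 0 3 5 1 5 6 6-2 8 3 4 0 6-8 16 1 14-5 5 0 3-7 5 0 3 5 2 7-2 6 4 14 2 0-125-6-3z" data-area-ha="233" data-volume-Mm3="95.04"/>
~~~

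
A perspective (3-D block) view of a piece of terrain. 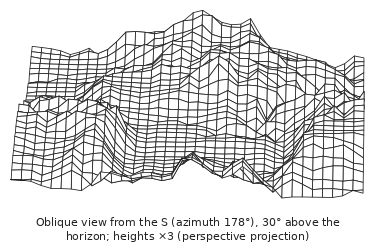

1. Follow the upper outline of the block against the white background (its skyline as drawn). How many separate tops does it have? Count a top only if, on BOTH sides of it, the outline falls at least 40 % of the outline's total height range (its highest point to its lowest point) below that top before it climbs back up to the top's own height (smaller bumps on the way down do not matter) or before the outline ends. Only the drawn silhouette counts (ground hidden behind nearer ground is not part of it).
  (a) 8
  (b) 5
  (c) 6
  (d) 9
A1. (c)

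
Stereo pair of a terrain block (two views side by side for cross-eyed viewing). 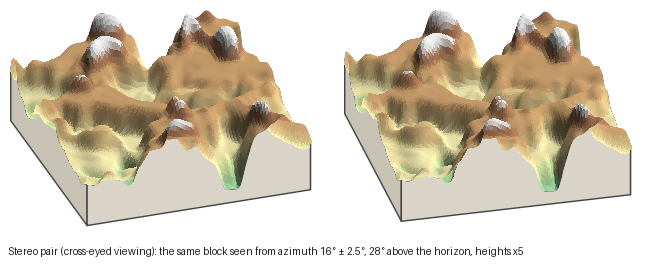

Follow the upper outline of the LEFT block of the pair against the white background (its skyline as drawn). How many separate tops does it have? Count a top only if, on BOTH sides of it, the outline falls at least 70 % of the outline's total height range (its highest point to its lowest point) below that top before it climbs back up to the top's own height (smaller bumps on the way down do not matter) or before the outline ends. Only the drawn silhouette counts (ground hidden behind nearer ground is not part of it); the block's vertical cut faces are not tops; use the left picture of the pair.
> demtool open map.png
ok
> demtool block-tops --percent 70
0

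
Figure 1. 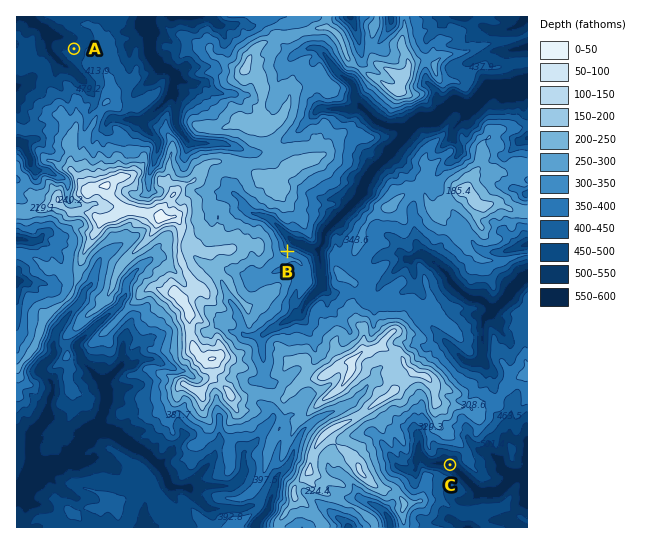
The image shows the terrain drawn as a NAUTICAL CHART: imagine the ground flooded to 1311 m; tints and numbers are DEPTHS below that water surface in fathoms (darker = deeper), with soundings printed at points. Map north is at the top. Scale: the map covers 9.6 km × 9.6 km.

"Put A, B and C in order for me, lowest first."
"C A B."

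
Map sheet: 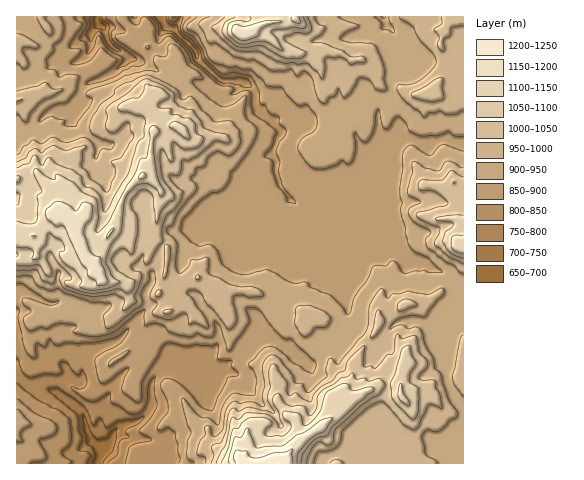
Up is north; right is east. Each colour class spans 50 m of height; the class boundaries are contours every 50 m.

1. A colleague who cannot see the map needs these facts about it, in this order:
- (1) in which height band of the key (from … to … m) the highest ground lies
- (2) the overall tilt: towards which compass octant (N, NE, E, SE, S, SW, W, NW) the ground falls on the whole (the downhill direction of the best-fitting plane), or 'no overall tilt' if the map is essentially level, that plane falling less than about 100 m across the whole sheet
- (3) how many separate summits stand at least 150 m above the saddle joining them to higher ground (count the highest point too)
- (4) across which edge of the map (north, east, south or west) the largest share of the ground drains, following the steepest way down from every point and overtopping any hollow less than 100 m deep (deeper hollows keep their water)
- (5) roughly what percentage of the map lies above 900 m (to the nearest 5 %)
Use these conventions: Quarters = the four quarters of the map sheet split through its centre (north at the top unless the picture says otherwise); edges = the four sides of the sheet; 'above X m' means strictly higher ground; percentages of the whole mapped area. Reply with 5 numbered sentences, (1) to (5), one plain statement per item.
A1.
(1) Between 1200 and 1250 m: that is the band holding the highest ground.
(2) On the whole the map has no overall tilt.
(3) There are 4 summits with 150 m or more of prominence.
(4) The largest share of the runoff leaves by the northern edge.
(5) Roughly 65 % of the ground is higher than 900 m.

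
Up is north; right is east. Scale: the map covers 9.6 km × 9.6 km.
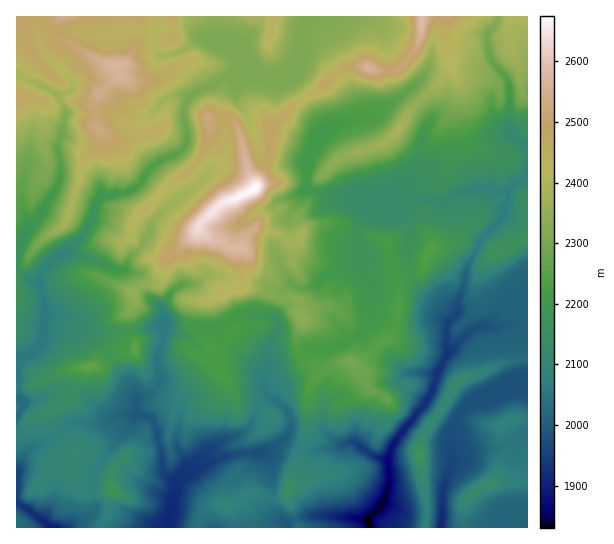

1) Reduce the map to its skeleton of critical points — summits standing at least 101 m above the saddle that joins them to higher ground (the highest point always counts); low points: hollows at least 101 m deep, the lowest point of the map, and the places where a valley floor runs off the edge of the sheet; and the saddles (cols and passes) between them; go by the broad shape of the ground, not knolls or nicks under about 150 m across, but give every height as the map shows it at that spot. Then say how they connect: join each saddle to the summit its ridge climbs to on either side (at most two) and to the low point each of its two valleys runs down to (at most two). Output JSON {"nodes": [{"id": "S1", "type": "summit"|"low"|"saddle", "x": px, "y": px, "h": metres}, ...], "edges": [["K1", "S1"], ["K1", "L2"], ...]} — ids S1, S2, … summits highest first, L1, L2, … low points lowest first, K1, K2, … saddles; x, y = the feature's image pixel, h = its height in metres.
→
{"nodes": [
{"id": "S1", "type": "summit", "x": 255, "y": 189, "h": 2675},
{"id": "S2", "type": "summit", "x": 422, "y": 17, "h": 2589},
{"id": "S3", "type": "summit", "x": 115, "y": 65, "h": 2571},
{"id": "S4", "type": "summit", "x": 419, "y": 455, "h": 2184},
{"id": "S5", "type": "summit", "x": 489, "y": 483, "h": 2133},
{"id": "L1", "type": "low", "x": 370, "y": 527, "h": 1830},
{"id": "L2", "type": "low", "x": 51, "y": 526, "h": 1901},
{"id": "L3", "type": "low", "x": 167, "y": 527, "h": 1907},
{"id": "K1", "type": "saddle", "x": 303, "y": 99, "h": 2431},
{"id": "K2", "type": "saddle", "x": 419, "y": 101, "h": 2349},
{"id": "K3", "type": "saddle", "x": 185, "y": 105, "h": 2297},
{"id": "K4", "type": "saddle", "x": 102, "y": 527, "h": 2063},
{"id": "K5", "type": "saddle", "x": 163, "y": 339, "h": 2061},
{"id": "K6", "type": "saddle", "x": 461, "y": 415, "h": 1976}],
"edges": [["K1", "S1"], ["K1", "S2"], ["K1", "L1"], ["K2", "S1"], ["K2", "S2"], ["K2", "L1"], ["K3", "S1"], ["K3", "S3"], ["K3", "L1"], ["K4", "S1"], ["K4", "L3"], ["K4", "L2"], ["K5", "S1"], ["K5", "L1"], ["K5", "L3"], ["K6", "S4"], ["K6", "S5"], ["K6", "L1"]]}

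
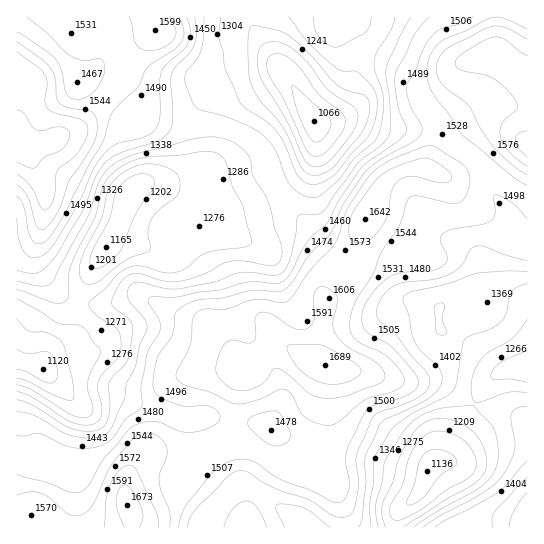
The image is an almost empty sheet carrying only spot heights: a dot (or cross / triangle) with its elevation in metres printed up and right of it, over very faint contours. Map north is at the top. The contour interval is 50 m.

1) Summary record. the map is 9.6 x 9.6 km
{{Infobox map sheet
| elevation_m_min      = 1070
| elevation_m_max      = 1730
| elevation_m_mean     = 1430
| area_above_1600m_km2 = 10.2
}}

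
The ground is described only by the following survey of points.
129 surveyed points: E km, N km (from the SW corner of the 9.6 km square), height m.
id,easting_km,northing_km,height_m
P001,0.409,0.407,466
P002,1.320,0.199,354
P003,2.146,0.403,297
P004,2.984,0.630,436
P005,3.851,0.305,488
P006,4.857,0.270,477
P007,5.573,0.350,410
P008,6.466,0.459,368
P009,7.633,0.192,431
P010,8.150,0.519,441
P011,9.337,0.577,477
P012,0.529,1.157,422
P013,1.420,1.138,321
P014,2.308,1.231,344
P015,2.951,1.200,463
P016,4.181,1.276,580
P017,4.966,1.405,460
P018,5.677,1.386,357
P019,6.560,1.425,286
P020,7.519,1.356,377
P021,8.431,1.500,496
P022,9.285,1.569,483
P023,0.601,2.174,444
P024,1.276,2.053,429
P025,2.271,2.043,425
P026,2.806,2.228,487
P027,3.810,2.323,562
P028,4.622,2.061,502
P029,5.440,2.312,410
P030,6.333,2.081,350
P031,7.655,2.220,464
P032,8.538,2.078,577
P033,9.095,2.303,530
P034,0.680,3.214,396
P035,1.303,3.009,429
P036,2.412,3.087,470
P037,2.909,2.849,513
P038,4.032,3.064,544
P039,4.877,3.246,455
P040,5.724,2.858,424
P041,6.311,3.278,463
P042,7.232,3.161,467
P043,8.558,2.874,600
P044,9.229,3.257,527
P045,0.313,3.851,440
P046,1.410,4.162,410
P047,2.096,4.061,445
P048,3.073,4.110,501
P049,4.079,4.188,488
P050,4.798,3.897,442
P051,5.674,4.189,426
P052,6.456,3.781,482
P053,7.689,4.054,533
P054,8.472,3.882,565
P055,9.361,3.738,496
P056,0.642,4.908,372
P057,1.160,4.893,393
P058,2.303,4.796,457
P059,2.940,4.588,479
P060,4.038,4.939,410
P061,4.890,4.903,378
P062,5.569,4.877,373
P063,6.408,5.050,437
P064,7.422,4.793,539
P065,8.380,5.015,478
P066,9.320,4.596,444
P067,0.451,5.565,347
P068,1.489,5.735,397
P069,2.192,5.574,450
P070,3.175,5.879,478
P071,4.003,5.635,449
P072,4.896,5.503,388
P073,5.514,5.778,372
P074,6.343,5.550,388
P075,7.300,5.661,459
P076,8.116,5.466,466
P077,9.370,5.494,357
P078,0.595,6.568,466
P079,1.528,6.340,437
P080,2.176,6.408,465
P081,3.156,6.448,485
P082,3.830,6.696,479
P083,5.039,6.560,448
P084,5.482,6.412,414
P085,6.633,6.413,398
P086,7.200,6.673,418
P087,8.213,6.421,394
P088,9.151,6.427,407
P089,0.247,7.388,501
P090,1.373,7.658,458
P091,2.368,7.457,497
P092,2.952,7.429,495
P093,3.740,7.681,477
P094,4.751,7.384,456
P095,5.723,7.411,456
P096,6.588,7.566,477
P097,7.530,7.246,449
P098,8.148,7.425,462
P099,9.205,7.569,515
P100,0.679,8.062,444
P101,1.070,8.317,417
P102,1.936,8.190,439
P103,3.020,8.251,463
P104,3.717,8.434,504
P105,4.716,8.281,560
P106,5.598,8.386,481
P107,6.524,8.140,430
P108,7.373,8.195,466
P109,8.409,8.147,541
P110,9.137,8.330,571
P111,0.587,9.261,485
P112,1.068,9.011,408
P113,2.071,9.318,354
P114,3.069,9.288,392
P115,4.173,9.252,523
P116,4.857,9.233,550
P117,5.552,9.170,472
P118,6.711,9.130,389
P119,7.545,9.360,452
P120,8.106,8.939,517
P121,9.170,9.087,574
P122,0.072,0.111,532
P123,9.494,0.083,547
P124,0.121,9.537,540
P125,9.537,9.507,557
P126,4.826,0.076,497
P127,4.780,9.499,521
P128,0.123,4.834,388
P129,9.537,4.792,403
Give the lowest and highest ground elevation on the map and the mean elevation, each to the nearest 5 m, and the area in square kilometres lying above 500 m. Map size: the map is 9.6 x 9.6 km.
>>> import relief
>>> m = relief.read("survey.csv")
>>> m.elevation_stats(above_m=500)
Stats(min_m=280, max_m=605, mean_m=455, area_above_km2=20.1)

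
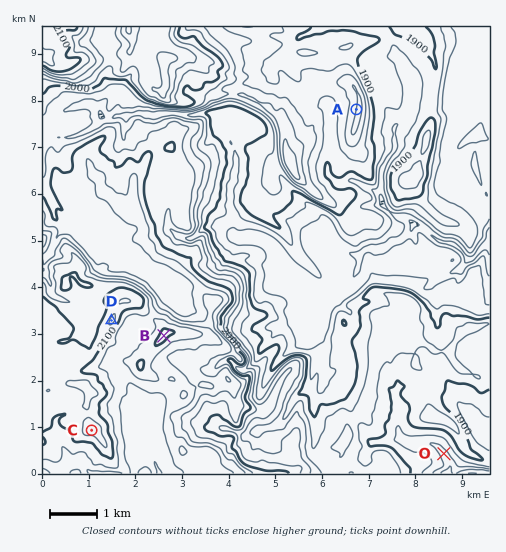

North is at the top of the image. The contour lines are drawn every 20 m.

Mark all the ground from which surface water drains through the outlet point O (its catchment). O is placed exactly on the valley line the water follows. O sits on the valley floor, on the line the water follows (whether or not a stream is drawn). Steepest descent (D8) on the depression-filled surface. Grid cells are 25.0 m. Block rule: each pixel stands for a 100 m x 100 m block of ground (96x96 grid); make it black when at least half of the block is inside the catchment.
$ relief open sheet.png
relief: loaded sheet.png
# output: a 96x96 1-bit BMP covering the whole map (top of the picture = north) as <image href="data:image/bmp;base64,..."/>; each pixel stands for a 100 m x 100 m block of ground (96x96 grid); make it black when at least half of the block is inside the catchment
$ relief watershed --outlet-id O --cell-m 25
<image width="96" height="96" href="data:image/bmp;base64,Qk2+BAAAAAAAAD4AAAAoAAAAYAAAAGAAAAABAAEAAAAAAIAEAAATCwAAEwsAAAIAAAAAAAAA////AAAAAAAAAAAAAAAAAH/gAAAAAAAAAAAAAP//AAAAAAAAAAAAAP//wAAAAAAAAAAAAP//8AAAAAAAAAAAAP//+AAAAAAAAAAAAP///gAAAAAAAAAAAP///wAAAAAAAAAAAH///4AAAAAAAAAAAH///4AAAAAAAAAAAH///4AAAAAAAAAAAD///wAAAAAAAAAAAD///AAAAAAAAAAAAA//8AAAAAAAAAAAAA//4AAAAAAAAAAAAAf/4AAAAAAAAAAAAAf/4AAAAAAAAAAAAAP/4AAAAAAAAAAAAAP/8AAAAAAAAAAAAAP/8AAAAAAAAAAAAAP/8AAAAAAAAAAAAAH/8AAAAAAAAAAAAAH/4AAAAAAAAAAAAAH/gAAAAAAAAAAAAAH/AAAAAAAAAAAAAAD/AAAAAAAAAAAAAAD/AAAAAAAAAAAAAAD+AAAAAAAAAAAAAAD+AAAAAAAAAAAAAAB+AAAAAAAAAAAAAAB+AAAAAAAAAAAAAAB+AAAAAAAAAAAAAAB+AAAAAAAAAAAAAAAAAAAAAAAAAAAAAAAAAAAAAAAAAAAAAAAAAAAAAAAAAAAAAAAAAAAAAAAAAAAAAAAAAAAAAAAAAAAAAAAAAAAAAAAAAAAAAAAAAAAAAAAAAAAAAAAAAAAAAAAAAAAAAAAAAAAAAAAAAAAAAAAAAAAAAAAAAAAAAAAAAAAAAAAAAAAAAAAAAAAAAAAAAAAAAAAAAAAAAAAAAAAAAAAAAAAAAAAAAAAAAAAAAAAAAAAAAAAAAAAAAAAAAAAAAAAAAAAAAAAAAAAAAAAAAAAAAAAAAAAAAAAAAAAAAAAAAAAAAAAAAAAAAAAAAAAAAAAAAAAAAAAAAAAAAAAAAAAAAAAAAAAAAAAAAAAAAAAAAAAAAAAAAAAAAAAAAAAAAAAAAAAAAAAAAAAAAAAAAAAAAAAAAAAAAAAAAAAAAAAAAAAAAAAAAAAAAAAAAAAAAAAAAAAAAAAAAAAAAAAAAAAAAAAAAAAAAAAAAAAAAAAAAAAAAAAAAAAAAAAAAAAAAAAAAAAAAAAAAAAAAAAAAAAAAAAAAAAAAAAAAAAAAAAAAAAAAAAAAAAAAAAAAAAAAAAAAAAAAAAAAAAAAAAAAAAAAAAAAAAAAAAAAAAAAAAAAAAAAAAAAAAAAAAAAAAAAAAAAAAAAAAAAAAAAAAAAAAAAAAAAAAAAAAAAAAAAAAAAAAAAAAAAAAAAAAAAAAAAAAAAAAAAAAAAAAAAAAAAAAAAAAAAAAAAAAAAAAAAAAAAAAAAAAAAAAAAAAAAAAAAAAAAAAAAAAAAAAAAAAAAAAAAAAAAAAAAAAAAAAAAAAAAAAAAAAAAAAAAAAAAAAAAAAAAAAAAAAAAAAAAAAAAAAAAAAAAAAAAAAAAAAAAAAAAAAAAAAAAAAAAAAAAAAAAAAAAAAAAAAAAAAAAAAAAAAAAAAAAAAAAAAAAAAAAAAAAAAAAAAAAAAAAAAAAAAAAAAAAAAAAAAAAAAAAAAAAAAAAAAAAAAAAAAAAAAAAAAAAAAAAAAAAAAAAAA="/>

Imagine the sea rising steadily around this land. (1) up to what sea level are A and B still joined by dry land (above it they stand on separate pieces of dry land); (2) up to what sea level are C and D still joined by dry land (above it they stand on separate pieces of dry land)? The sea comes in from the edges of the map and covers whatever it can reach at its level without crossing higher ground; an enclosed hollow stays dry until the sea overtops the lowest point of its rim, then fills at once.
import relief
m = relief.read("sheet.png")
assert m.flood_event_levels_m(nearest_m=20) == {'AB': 1920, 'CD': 2100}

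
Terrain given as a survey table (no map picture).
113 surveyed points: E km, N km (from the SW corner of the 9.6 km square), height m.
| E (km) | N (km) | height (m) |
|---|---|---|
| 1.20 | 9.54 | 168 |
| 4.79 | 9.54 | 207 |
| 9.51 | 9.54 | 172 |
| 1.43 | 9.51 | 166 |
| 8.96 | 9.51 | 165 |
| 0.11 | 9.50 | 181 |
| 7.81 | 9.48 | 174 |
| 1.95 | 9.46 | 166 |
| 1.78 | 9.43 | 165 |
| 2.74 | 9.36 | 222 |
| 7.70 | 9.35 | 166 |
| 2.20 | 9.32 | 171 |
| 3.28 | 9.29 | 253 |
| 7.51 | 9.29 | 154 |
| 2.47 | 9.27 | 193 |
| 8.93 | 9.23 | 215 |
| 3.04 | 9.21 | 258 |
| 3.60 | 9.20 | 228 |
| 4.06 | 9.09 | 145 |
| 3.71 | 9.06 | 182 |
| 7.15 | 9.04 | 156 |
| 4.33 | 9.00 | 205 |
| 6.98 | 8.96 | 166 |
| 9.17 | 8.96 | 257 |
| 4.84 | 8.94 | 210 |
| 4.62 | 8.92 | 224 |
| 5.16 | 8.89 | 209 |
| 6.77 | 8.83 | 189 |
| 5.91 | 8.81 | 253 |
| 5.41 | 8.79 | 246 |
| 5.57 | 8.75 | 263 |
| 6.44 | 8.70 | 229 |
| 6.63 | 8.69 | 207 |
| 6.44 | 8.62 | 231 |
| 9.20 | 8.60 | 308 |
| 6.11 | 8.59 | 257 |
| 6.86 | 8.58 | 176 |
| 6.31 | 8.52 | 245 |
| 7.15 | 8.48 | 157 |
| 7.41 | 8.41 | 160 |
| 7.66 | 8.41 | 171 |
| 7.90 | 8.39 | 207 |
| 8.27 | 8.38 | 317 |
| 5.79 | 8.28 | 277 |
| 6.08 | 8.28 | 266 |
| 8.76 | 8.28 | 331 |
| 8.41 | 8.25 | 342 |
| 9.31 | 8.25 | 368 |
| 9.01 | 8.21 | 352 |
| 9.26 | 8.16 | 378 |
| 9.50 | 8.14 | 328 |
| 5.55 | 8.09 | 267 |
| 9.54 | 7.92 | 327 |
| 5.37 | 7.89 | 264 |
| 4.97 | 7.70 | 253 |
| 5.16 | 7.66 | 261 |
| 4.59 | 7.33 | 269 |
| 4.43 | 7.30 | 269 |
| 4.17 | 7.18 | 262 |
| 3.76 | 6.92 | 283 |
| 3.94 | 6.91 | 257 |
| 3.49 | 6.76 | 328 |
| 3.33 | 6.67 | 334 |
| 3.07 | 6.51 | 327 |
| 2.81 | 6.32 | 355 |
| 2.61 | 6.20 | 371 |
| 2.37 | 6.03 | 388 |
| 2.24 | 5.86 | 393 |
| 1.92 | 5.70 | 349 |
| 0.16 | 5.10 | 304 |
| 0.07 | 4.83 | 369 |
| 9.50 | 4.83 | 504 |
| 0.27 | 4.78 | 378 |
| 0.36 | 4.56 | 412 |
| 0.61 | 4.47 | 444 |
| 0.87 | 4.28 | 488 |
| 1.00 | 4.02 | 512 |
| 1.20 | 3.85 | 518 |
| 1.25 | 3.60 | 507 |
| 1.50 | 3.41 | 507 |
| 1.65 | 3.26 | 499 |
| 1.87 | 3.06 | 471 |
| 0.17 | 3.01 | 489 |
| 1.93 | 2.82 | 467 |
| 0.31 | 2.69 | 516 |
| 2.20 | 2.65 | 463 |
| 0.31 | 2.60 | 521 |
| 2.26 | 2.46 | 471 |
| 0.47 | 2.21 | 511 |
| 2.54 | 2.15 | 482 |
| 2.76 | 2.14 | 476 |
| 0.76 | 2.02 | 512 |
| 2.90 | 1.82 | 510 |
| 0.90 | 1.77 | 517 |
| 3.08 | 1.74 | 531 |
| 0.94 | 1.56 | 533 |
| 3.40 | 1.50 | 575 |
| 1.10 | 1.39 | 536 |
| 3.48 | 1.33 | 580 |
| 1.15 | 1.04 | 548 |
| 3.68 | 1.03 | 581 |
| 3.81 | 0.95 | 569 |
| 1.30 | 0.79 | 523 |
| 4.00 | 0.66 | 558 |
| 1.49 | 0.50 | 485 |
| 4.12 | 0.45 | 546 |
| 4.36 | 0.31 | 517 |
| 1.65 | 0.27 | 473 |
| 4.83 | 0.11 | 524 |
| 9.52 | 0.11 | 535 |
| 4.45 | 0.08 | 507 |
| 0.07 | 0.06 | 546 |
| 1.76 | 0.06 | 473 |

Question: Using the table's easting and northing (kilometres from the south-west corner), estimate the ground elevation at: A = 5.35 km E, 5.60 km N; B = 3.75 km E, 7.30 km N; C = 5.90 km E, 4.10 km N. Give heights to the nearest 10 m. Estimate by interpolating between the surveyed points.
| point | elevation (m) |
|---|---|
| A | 440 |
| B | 270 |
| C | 450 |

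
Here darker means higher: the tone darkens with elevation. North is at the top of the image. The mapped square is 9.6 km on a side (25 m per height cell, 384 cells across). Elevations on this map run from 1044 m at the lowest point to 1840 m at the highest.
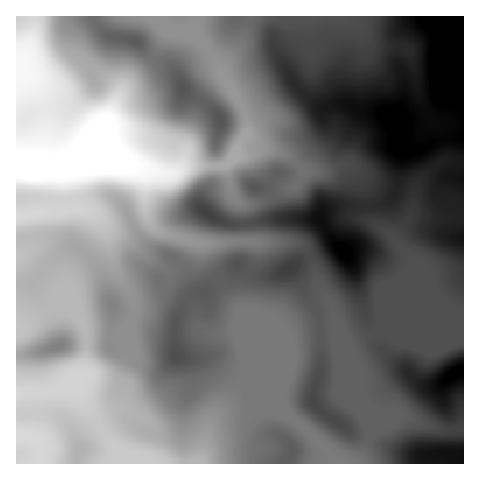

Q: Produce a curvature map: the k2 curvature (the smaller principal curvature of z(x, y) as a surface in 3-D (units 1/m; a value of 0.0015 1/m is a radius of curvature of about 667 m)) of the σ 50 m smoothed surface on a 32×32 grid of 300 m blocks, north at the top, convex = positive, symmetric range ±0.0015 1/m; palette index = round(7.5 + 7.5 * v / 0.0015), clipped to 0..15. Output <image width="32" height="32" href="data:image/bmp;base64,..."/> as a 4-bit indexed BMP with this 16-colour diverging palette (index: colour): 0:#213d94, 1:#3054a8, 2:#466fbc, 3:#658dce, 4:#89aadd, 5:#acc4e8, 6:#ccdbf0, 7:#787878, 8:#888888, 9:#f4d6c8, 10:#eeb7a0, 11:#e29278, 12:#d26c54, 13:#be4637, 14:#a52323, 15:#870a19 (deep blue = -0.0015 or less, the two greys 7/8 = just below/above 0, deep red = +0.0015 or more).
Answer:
<image width="32" height="32" href="data:image/bmp;base64,Qk12AgAAAAAAAHYAAAAoAAAAIAAAACAAAAABAAQAAAAAAAACAAATCwAAEwsAABAAAAAAAAAAlD0hAKhUMAC8b0YAzo1lAN2qiQDoxKwA8NvMAHh4eACIiIgAyNb0AKC37gB4kuIAVGzSADdGvgAjI6UAGQqHAHZXdmdkNEN4h2dmZEVWl3dmVodUZ2mEZ3ZoYyZlZodmZmd2V4ZHdXd3hgJ5ZkQwAId4dXdjZ3VXdlI3d0d1JIRmZmWHVniGVndzmFV3c2eDVVZ1djdld3d3c3dXd0V3dFVDVCRHd2Z2d3RoV2ZpYodnVBJ3VIp4hnd2R1dXZ2EYR5wyl0Z4Z3V3dmdWaGRHQENGI2ZHZ1VVd3VnZXZ3d3d2VER3RnhXhXZmZ1V2d3d3d3dWqDZXZ3VWZndFZXd3Zoh3VnRXZohmd3VlNVNnd2h3dmZzeHVnaGaJczeTVnZ3Z3Z3ZYRoZXp1eXBZhWZlRWV4h1ZWhSAAASISiZhUVniHeJZEYwATMyIzNGeDJXiHIzRERmB3eYVWl2ljI2VWZoZmVVhwdrlQADYohneHR3eXdmapY0OHUJhBGFVmdzdmECQyMRMQBlKVdyAWZUVEh0VURUVDVBAAJXNFZDR4czSHiFdlaIcGoFQkdndIl3hWh3dlZnUyJIQFd1ZoVndmd4d4dERFWEWoBlJJZneIdmd3d1Qkh3plgTZFaWh3iGR2dnVKcGZph0BmWWZ4Z1Y1hnZTaUNHeHU0dXhVd2dXJnZ1N3NGRXhlRXWIVXdleBd1Y2dEhnRXZFVHdmZnZVMnhVF4V5emNFSHN5Z3d2V2VHiQaGcxEmdleVQ0ZmZlZ3hm"/>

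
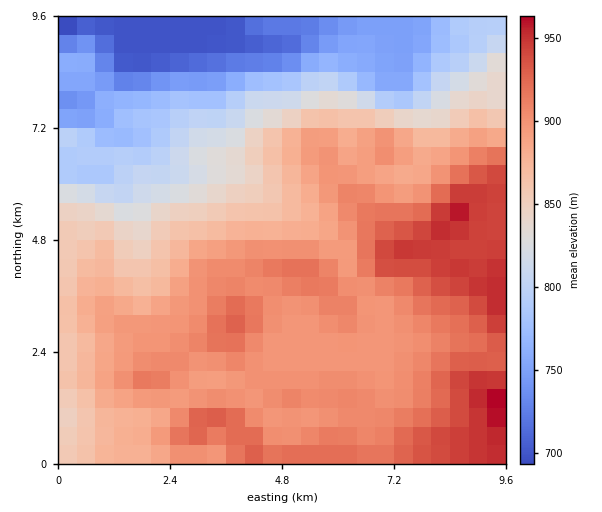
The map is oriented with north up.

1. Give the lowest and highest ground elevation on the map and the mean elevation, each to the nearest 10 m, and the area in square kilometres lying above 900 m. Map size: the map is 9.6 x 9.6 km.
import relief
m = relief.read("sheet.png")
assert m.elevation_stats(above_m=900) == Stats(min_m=680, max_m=970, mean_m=860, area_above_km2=31.7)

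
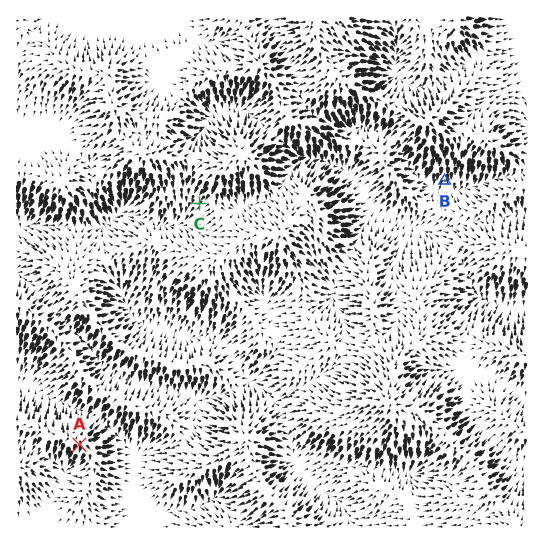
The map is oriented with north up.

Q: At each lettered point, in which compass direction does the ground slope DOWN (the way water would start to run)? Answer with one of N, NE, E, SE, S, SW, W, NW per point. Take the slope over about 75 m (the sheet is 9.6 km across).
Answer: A S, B S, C SW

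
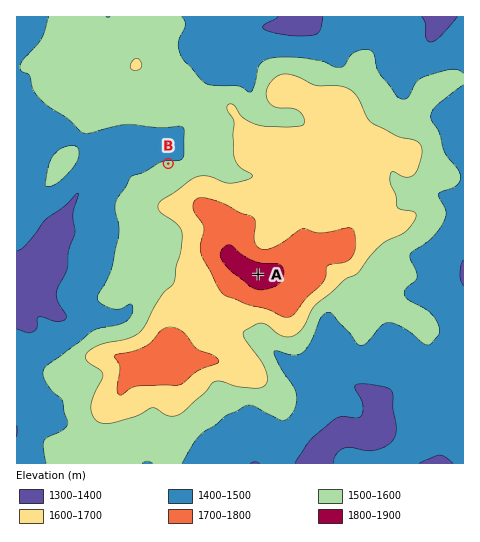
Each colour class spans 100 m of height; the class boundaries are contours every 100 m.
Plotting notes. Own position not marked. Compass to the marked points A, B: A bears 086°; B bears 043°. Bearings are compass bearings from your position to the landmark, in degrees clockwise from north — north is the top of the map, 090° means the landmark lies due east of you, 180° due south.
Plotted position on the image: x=51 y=289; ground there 1380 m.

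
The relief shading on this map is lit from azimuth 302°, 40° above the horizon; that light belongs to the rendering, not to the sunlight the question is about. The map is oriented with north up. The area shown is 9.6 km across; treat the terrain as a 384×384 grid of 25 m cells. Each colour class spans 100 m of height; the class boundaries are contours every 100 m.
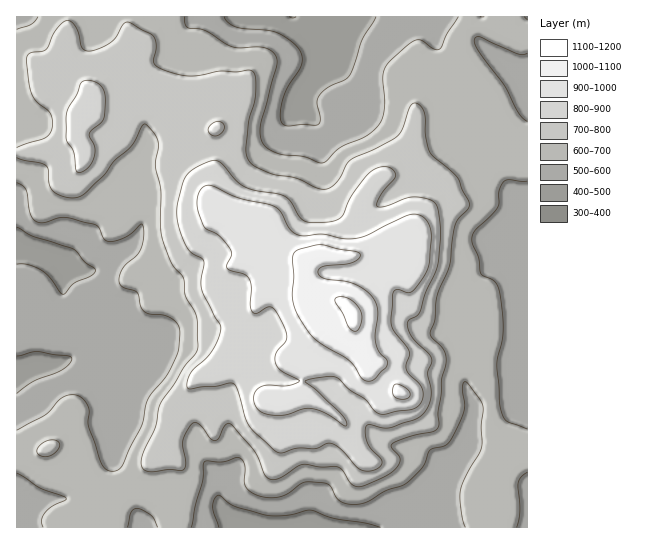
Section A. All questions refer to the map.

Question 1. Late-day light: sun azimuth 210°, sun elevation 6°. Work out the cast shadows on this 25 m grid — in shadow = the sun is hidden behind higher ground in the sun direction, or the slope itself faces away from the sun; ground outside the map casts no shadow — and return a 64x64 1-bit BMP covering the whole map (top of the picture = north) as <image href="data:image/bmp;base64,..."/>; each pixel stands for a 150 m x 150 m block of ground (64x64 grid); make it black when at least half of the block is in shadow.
<image width="64" height="64" href="data:image/bmp;base64,Qk0+AgAAAAAAAD4AAAAoAAAAQAAAAEAAAAABAAEAAAAAAAACAAATCwAAEwsAAAIAAAAAAAAA////AAAAAAAAAADgAAAAAAcMA+AAAAACBwwDwAAAAAMCDAGAAAAABwAIAIAAAAAPABgAAAAAAA8AGAMAAAAABgA4AwAAAAAAAHgHAAAPAAAA8A4AAB/AAAHwDgAAH4ADH/AGAAA/AAP/4AAAADgAB//AAAAAcAQHf4AAAADgDg8HgAAAAeAPBwCAAAHnwD8ABwAAA/8A/wD/AAAB/AH/CD8AAAAAAf8ADwAHAAAB/wAAAAMAAAP/AAAAAQAAD/8AAAAAAAAP/4AAAAAAAA//gAAAAAAAD/+AAAAAAAAf/4wEAAAAAB//zAQAAAAAf//MDAAAAAP/v/wMwAAAB/8f/j3AAAAH/w/+/gAAAAP/H/78AAAAAD8f/vgAAAAZ/x/+YAAAAD/+H/4AAAAAf/wf/gAAAAB//3/+AAAAAP////4AAAAH////HgACAD/////GAAIA//////IAAAD/////wAAAAf/////AAAAD/////+AAAAP/////4AAAAf/////wAEAAf/////DwYAA/////8PAAAB/////xcAAAP/////MAAAB///+f8wAcAf///7//ADwAe///n38AfAAz//8EPwB8AAP//AAfAPwwA//4AD8b/Hg///gwPxv8OH//+Dh+MfwY///4OPDg/B3///g44OD5z///+BgA4fPP///8GAPh85////wYAw=="/>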